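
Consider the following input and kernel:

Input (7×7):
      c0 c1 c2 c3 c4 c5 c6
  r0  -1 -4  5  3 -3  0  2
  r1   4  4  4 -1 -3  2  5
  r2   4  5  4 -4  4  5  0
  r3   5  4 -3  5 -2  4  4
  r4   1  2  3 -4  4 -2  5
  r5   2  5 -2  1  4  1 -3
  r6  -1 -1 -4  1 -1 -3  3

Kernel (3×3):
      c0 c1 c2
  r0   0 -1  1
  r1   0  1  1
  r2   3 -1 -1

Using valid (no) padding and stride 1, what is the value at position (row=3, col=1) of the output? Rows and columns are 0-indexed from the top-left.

23

The receptive field on the input at this output position is [4 -3 5 / 2 3 -4 / 5 -2 1]. Elementwise product with the kernel and sum: -3·-1 + 5·1 + 3·1 + -4·1 + 5·3 + -2·-1 + 1·-1.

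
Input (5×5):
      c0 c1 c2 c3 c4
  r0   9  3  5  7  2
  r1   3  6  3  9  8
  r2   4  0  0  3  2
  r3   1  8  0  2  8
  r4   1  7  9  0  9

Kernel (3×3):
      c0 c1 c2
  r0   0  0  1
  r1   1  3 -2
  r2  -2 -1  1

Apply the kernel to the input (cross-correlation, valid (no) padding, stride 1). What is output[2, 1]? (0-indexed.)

-16

The receptive field on the input at this output position is [0 0 3 / 8 0 2 / 7 9 0]. Elementwise product with the kernel and sum: 3·1 + 8·1 + 0·3 + 2·-2 + 7·-2 + 9·-1 + 0·1.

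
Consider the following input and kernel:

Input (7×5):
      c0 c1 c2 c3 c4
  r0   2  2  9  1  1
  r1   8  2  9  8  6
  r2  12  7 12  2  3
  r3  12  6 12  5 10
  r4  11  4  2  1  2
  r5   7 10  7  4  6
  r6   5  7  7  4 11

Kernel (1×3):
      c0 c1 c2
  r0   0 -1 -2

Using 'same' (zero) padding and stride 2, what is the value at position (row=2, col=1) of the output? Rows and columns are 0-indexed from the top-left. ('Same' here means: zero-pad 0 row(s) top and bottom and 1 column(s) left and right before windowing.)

-4

The receptive field on the zero-padded input at this output position is [4 2 1]. Elementwise product with the kernel and sum: 2·-1 + 1·-2.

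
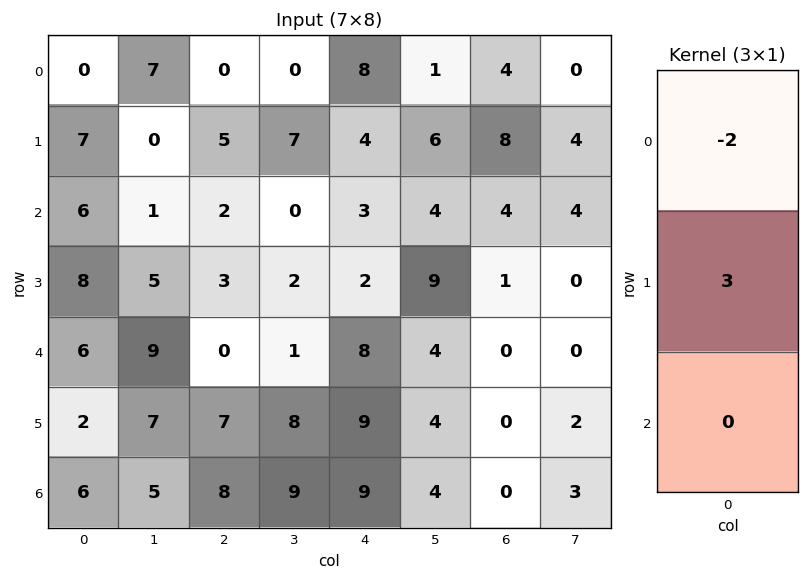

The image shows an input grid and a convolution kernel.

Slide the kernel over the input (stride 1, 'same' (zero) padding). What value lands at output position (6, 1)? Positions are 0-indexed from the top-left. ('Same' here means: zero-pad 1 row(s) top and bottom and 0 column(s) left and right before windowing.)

The receptive field on the zero-padded input at this output position is [7 / 5 / 0]. Elementwise product with the kernel and sum: 7·-2 + 5·3.

1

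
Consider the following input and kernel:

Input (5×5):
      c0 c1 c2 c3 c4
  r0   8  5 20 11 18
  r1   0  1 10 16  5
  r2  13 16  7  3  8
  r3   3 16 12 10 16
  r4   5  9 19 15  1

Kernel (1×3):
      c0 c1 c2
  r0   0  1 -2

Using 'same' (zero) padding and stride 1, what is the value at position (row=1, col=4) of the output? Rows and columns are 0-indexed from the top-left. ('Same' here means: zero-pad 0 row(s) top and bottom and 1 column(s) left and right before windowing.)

The receptive field on the zero-padded input at this output position is [16 5 0]. Elementwise product with the kernel and sum: 5·1 + 0·-2.

5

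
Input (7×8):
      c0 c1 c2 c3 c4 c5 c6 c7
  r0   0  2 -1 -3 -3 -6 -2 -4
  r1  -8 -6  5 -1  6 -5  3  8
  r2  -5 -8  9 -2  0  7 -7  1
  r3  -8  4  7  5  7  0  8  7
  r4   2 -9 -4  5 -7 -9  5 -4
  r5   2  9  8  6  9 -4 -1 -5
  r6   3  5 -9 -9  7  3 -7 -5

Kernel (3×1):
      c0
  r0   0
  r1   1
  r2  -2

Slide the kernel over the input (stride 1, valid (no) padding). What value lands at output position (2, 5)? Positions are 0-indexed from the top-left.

18

The receptive field on the input at this output position is [7 / 0 / -9]. Elementwise product with the kernel and sum: 0·1 + -9·-2.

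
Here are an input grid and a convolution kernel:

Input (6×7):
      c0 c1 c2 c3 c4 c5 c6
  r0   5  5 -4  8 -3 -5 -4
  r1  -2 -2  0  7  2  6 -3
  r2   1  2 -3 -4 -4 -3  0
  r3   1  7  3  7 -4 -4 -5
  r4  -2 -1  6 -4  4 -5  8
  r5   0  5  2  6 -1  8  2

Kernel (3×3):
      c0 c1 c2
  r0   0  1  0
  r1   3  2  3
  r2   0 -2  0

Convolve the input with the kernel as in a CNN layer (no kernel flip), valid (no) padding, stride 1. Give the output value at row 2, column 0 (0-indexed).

The receptive field on the input at this output position is [1 2 -3 / 1 7 3 / -2 -1 6]. Elementwise product with the kernel and sum: 2·1 + 1·3 + 7·2 + 3·3 + -1·-2.

30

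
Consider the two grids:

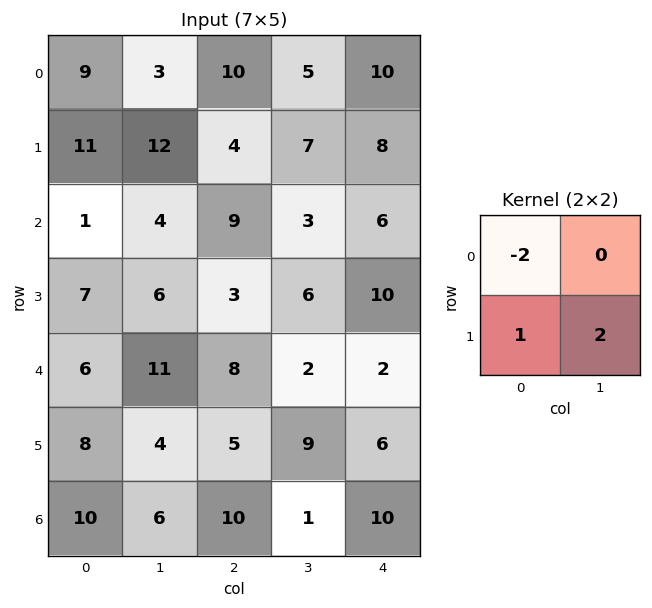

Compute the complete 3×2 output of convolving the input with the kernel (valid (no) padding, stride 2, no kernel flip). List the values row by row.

17 -2
17 -3
4 7

Output[0,0]: The receptive field on the input at this output position is [9 3 / 11 12]. Elementwise product with the kernel and sum: 9·-2 + 11·1 + 12·2.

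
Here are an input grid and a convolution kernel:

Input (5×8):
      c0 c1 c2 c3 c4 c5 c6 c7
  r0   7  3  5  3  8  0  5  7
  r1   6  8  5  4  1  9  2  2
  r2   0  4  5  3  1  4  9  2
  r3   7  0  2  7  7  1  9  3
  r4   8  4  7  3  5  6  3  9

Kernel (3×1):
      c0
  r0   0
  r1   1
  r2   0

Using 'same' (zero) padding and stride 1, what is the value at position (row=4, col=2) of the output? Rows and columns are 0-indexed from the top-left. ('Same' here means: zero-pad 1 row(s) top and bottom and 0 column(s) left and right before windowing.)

7

The receptive field on the zero-padded input at this output position is [2 / 7 / 0]. Elementwise product with the kernel and sum: 7·1.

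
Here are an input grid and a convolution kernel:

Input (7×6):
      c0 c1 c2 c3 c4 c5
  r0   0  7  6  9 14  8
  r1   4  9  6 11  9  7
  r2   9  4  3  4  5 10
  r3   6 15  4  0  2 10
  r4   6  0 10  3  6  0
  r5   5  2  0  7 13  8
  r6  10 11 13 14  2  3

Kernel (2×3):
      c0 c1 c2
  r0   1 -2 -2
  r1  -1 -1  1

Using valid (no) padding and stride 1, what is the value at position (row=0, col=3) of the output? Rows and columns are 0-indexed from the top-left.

The receptive field on the input at this output position is [9 14 8 / 11 9 7]. Elementwise product with the kernel and sum: 9·1 + 14·-2 + 8·-2 + 11·-1 + 9·-1 + 7·1.

-48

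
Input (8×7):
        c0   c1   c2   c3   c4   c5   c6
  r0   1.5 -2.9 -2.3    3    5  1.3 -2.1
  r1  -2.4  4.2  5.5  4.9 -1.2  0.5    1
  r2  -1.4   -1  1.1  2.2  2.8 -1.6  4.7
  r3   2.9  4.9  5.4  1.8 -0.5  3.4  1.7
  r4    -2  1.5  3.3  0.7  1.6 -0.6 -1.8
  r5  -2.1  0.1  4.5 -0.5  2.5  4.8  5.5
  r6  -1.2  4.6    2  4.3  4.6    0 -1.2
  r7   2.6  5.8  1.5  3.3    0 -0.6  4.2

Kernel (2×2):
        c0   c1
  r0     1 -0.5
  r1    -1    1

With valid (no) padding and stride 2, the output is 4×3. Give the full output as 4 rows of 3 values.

9.55 -4.4 6.05
1.1 -3.6 7.5
-0.55 -2.05 4.2
-0.3 1.65 4

Output[0,0]: The receptive field on the input at this output position is [1.5 -2.9 / -2.4 4.2]. Elementwise product with the kernel and sum: 1.5·1 + -2.9·-0.5 + -2.4·-1 + 4.2·1.
Output[0,1]: The receptive field on the input at this output position is [-2.3 3 / 5.5 4.9]. Elementwise product with the kernel and sum: -2.3·1 + 3·-0.5 + 5.5·-1 + 4.9·1.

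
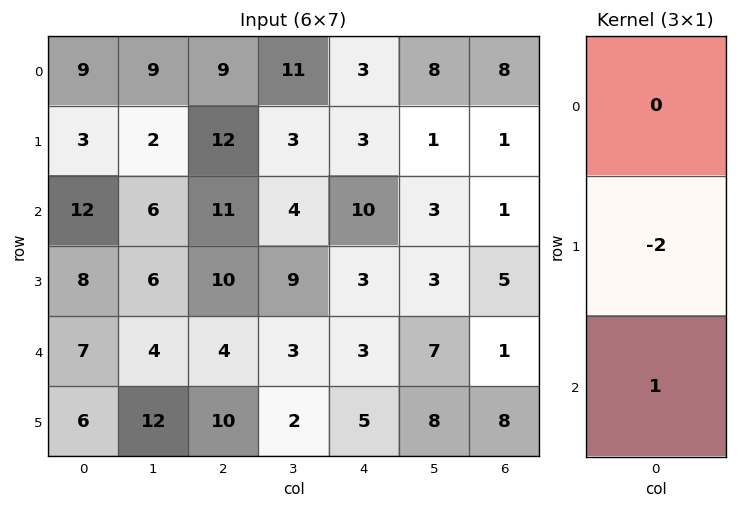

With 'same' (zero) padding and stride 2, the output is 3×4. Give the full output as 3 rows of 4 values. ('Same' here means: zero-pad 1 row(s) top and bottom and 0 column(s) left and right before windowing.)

-15 -6 -3 -15
-16 -12 -17 3
-8 2 -1 6

Output[0,0]: The receptive field on the zero-padded input at this output position is [0 / 9 / 3]. Elementwise product with the kernel and sum: 9·-2 + 3·1.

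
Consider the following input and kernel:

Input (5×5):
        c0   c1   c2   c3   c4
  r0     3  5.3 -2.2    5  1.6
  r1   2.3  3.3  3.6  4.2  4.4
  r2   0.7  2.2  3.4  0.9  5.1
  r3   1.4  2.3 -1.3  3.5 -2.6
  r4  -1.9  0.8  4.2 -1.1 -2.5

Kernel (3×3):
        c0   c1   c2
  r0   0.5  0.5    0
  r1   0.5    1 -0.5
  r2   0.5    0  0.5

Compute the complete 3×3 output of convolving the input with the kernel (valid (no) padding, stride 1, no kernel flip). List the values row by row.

8.85 6.25 9.45
3.7 10.4 2
6.25 0.75 7.15

Output[0,0]: The receptive field on the input at this output position is [3 5.3 -2.2 / 2.3 3.3 3.6 / 0.7 2.2 3.4]. Elementwise product with the kernel and sum: 3·0.5 + 5.3·0.5 + 2.3·0.5 + 3.3·1 + 3.6·-0.5 + 0.7·0.5 + 3.4·0.5.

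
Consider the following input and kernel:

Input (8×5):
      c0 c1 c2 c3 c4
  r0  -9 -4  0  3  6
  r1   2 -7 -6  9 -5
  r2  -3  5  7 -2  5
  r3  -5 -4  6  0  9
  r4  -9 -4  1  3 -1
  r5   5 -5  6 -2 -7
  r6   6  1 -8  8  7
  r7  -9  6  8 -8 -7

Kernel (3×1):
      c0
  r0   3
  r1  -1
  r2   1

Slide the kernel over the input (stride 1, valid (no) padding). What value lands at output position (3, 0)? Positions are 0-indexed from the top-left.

The receptive field on the input at this output position is [-5 / -9 / 5]. Elementwise product with the kernel and sum: -5·3 + -9·-1 + 5·1.

-1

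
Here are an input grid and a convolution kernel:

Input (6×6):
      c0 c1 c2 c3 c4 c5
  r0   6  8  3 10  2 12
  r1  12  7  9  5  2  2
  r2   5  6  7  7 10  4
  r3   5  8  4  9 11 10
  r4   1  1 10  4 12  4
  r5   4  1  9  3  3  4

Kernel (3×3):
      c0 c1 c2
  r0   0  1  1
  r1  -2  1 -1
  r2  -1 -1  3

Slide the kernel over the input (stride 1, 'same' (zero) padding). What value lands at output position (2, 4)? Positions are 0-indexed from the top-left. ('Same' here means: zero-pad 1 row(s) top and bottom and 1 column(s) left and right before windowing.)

The receptive field on the zero-padded input at this output position is [5 2 2 / 7 10 4 / 9 11 10]. Elementwise product with the kernel and sum: 2·1 + 2·1 + 7·-2 + 10·1 + 4·-1 + 9·-1 + 11·-1 + 10·3.

6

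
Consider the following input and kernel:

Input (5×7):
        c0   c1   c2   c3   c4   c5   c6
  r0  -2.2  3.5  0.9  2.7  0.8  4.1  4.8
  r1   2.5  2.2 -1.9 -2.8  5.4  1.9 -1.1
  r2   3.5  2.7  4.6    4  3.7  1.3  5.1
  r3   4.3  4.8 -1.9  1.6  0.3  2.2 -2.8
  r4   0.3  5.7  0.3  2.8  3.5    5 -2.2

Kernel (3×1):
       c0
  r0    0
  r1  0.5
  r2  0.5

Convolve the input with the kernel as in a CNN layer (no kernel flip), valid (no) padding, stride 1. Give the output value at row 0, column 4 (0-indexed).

4.55

The receptive field on the input at this output position is [0.8 / 5.4 / 3.7]. Elementwise product with the kernel and sum: 5.4·0.5 + 3.7·0.5.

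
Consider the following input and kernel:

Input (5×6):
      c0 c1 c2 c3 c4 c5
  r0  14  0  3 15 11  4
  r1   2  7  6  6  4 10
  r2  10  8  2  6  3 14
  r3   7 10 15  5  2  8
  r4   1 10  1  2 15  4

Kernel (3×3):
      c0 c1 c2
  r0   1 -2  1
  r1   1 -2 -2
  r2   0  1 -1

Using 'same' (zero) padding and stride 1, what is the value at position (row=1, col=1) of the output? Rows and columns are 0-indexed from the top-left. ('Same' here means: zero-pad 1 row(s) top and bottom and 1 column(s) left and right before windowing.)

-1

The receptive field on the zero-padded input at this output position is [14 0 3 / 2 7 6 / 10 8 2]. Elementwise product with the kernel and sum: 14·1 + 0·-2 + 3·1 + 2·1 + 7·-2 + 6·-2 + 8·1 + 2·-1.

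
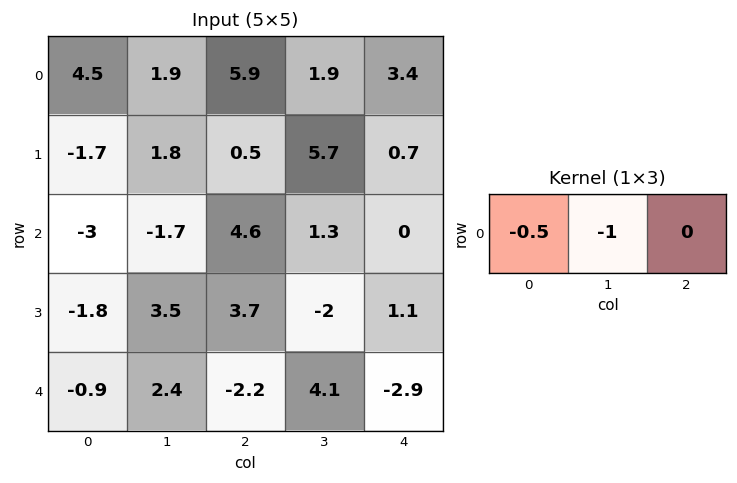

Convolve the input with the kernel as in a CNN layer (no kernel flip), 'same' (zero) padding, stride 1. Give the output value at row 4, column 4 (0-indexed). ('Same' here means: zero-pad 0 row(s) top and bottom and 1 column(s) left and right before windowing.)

0.85

The receptive field on the zero-padded input at this output position is [4.1 -2.9 0]. Elementwise product with the kernel and sum: 4.1·-0.5 + -2.9·-1.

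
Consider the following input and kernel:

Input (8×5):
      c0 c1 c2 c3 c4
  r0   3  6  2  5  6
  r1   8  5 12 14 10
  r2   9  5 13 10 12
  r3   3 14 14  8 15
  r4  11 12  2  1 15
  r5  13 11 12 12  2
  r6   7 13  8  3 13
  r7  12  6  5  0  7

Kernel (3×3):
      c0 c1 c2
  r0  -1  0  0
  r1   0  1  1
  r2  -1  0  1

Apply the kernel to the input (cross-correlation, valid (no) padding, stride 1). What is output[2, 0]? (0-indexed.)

10

The receptive field on the input at this output position is [9 5 13 / 3 14 14 / 11 12 2]. Elementwise product with the kernel and sum: 9·-1 + 14·1 + 14·1 + 11·-1 + 2·1.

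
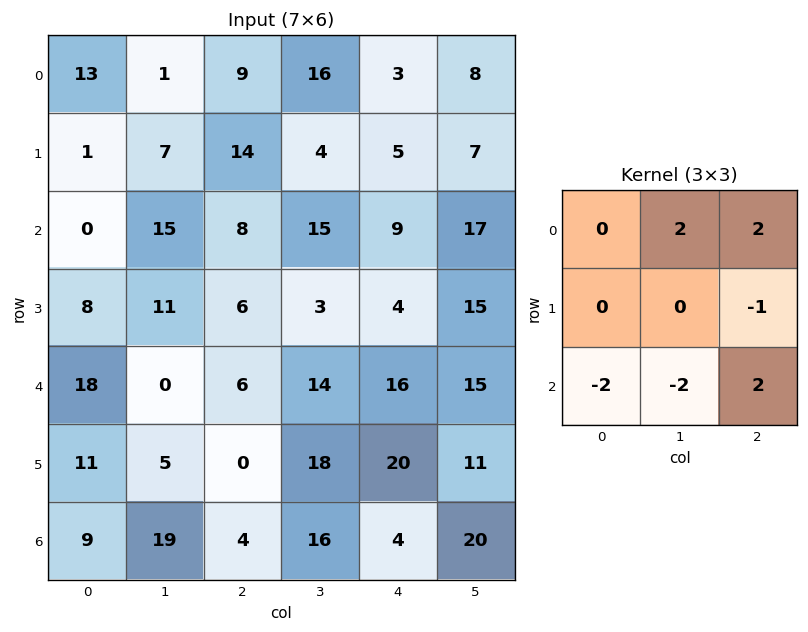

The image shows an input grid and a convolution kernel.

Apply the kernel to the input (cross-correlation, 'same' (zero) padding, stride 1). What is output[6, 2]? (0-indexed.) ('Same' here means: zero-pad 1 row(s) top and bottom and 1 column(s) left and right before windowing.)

The receptive field on the zero-padded input at this output position is [5 0 18 / 19 4 16 / 0 0 0]. Elementwise product with the kernel and sum: 0·2 + 18·2 + 16·-1 + 0·-2 + 0·-2 + 0·2.

20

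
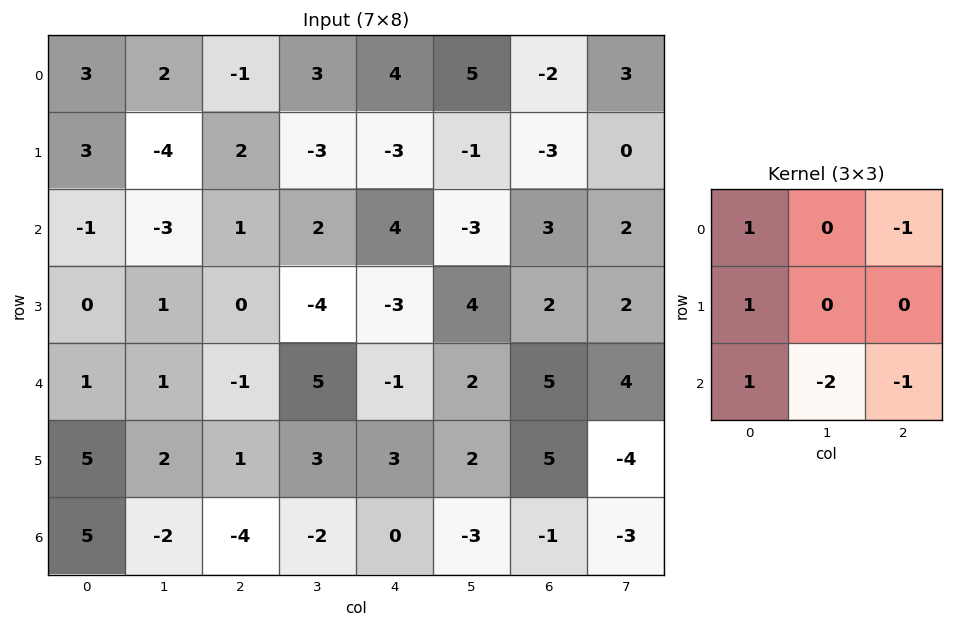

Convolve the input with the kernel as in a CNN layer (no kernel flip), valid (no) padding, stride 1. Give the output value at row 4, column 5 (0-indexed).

The receptive field on the input at this output position is [2 5 4 / 2 5 -4 / -3 -1 -3]. Elementwise product with the kernel and sum: 2·1 + 4·-1 + 2·1 + -3·1 + -1·-2 + -3·-1.

2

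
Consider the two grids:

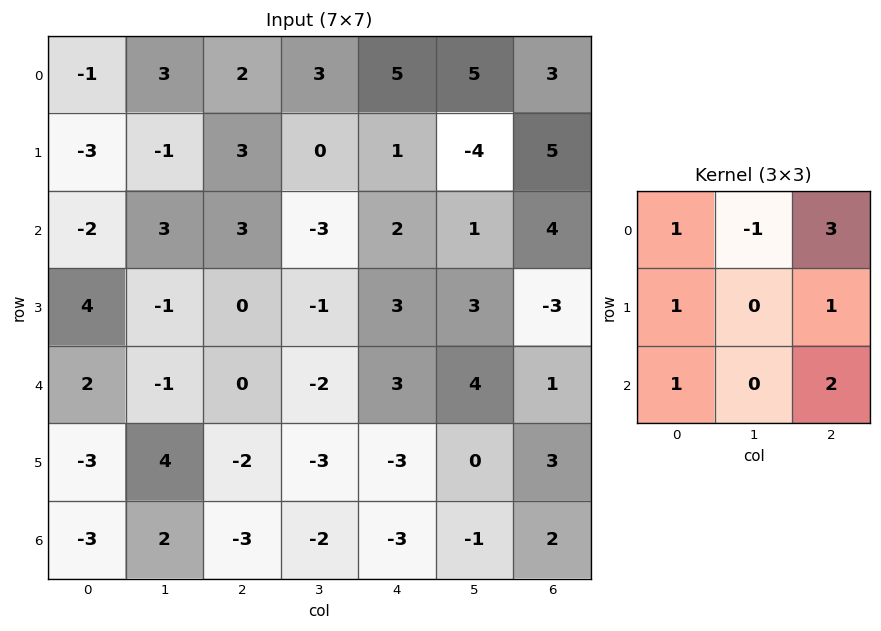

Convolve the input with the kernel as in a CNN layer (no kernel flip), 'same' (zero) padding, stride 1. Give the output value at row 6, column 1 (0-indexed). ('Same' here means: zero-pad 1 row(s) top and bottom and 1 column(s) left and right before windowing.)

The receptive field on the zero-padded input at this output position is [-3 4 -2 / -3 2 -3 / 0 0 0]. Elementwise product with the kernel and sum: -3·1 + 4·-1 + -2·3 + -3·1 + -3·1 + 0·1 + 0·2.

-19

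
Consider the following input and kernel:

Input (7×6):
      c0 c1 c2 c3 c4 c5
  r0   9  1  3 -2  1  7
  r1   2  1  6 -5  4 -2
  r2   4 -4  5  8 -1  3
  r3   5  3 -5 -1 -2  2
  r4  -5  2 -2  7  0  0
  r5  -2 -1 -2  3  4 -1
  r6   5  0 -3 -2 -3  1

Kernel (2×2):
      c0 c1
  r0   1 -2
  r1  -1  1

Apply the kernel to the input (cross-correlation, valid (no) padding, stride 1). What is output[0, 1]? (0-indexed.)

0

The receptive field on the input at this output position is [1 3 / 1 6]. Elementwise product with the kernel and sum: 1·1 + 3·-2 + 1·-1 + 6·1.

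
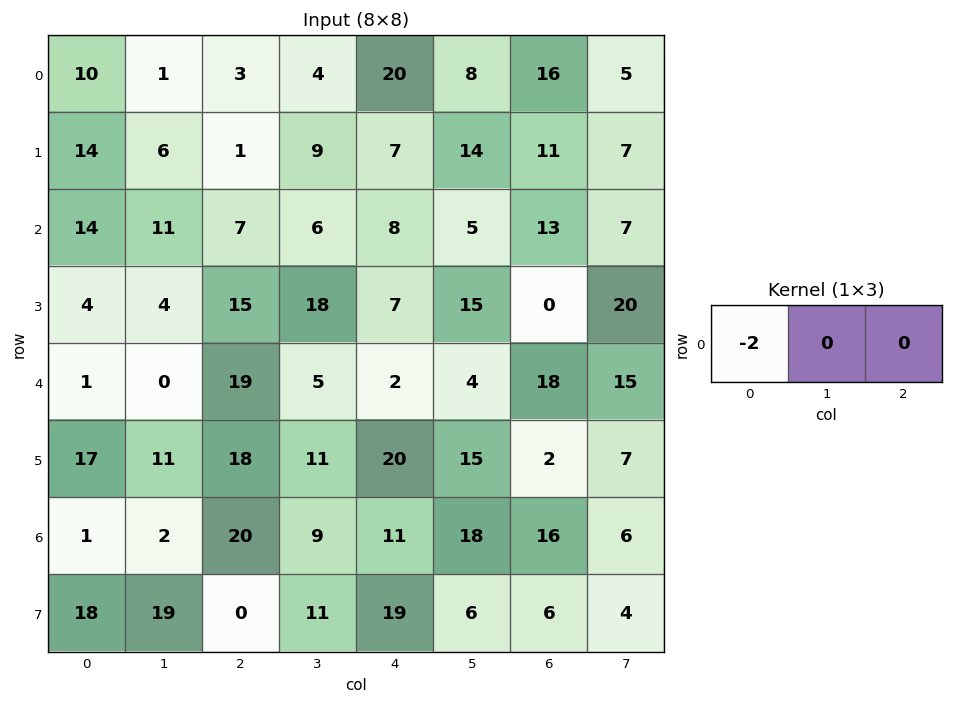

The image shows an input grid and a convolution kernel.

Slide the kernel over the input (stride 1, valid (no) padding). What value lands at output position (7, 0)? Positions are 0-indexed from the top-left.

-36

The receptive field on the input at this output position is [18 19 0]. Elementwise product with the kernel and sum: 18·-2.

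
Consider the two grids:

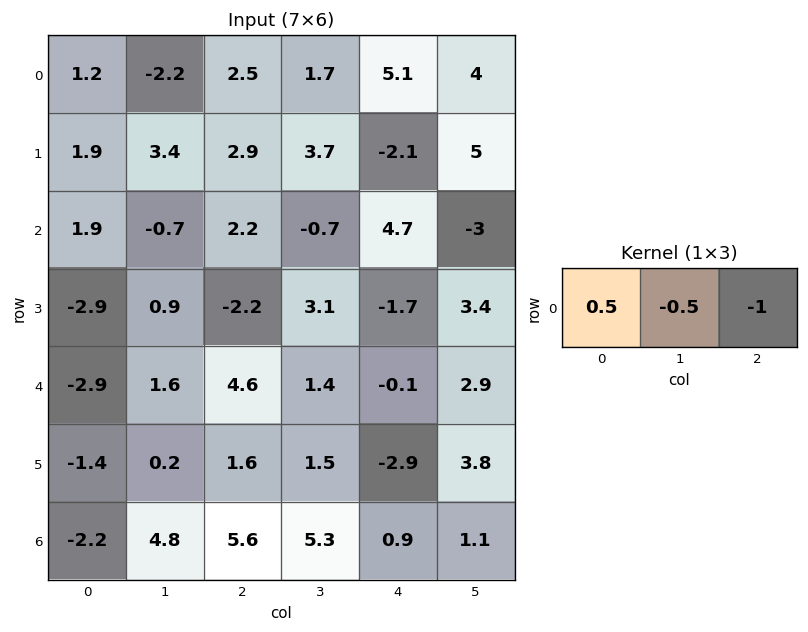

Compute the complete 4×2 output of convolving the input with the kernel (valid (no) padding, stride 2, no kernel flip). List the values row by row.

-0.8 -4.7
-0.9 -3.25
-6.85 1.7
-9.1 -0.75

Output[0,0]: The receptive field on the input at this output position is [1.2 -2.2 2.5]. Elementwise product with the kernel and sum: 1.2·0.5 + -2.2·-0.5 + 2.5·-1.
Output[0,1]: The receptive field on the input at this output position is [2.5 1.7 5.1]. Elementwise product with the kernel and sum: 2.5·0.5 + 1.7·-0.5 + 5.1·-1.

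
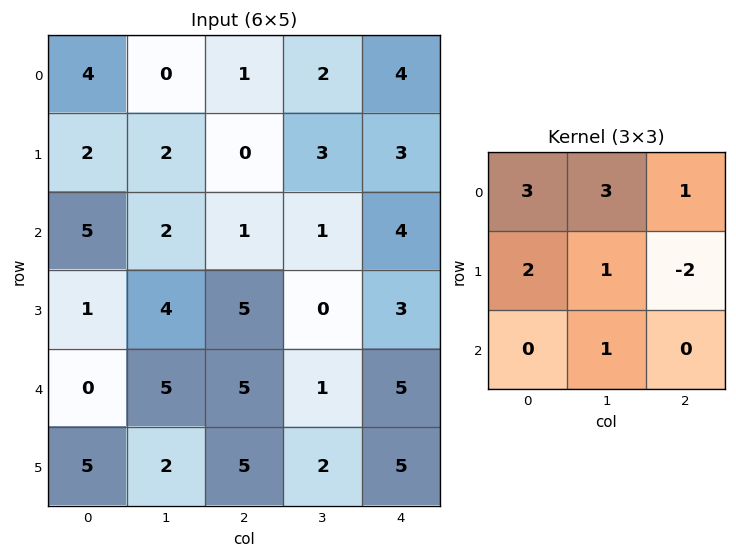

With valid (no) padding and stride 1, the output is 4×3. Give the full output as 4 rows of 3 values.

21 4 11
26 17 7
23 28 15
17 45 21

Output[0,0]: The receptive field on the input at this output position is [4 0 1 / 2 2 0 / 5 2 1]. Elementwise product with the kernel and sum: 4·3 + 0·3 + 1·1 + 2·2 + 2·1 + 0·-2 + 2·1.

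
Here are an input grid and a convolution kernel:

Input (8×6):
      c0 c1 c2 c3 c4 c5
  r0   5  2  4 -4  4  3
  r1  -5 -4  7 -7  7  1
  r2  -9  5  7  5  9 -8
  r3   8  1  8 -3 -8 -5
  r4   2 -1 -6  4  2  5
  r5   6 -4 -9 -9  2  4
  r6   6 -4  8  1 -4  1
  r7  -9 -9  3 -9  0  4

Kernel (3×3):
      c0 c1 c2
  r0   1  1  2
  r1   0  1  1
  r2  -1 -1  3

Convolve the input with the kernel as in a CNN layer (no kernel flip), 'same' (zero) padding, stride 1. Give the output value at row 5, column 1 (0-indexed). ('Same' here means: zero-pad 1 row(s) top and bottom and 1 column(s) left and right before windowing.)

-2

The receptive field on the zero-padded input at this output position is [2 -1 -6 / 6 -4 -9 / 6 -4 8]. Elementwise product with the kernel and sum: 2·1 + -1·1 + -6·2 + -4·1 + -9·1 + 6·-1 + -4·-1 + 8·3.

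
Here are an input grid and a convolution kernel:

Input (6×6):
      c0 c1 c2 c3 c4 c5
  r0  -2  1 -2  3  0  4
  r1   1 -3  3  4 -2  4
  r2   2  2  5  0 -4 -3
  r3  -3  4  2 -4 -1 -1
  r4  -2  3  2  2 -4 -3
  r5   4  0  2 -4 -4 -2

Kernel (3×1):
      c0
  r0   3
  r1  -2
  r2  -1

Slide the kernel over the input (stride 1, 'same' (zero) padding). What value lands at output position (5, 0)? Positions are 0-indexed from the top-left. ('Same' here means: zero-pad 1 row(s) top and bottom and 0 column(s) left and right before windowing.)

The receptive field on the zero-padded input at this output position is [-2 / 4 / 0]. Elementwise product with the kernel and sum: -2·3 + 4·-2 + 0·-1.

-14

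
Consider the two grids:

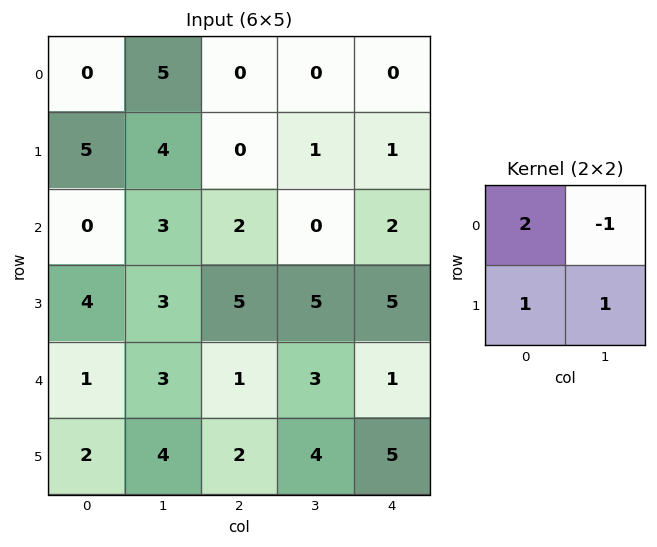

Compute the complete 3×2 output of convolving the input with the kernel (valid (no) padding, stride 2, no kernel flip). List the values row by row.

Output[0,0]: The receptive field on the input at this output position is [0 5 / 5 4]. Elementwise product with the kernel and sum: 0·2 + 5·-1 + 5·1 + 4·1.
Output[0,1]: The receptive field on the input at this output position is [0 0 / 0 1]. Elementwise product with the kernel and sum: 0·2 + 0·-1 + 0·1 + 1·1.

4 1
4 14
5 5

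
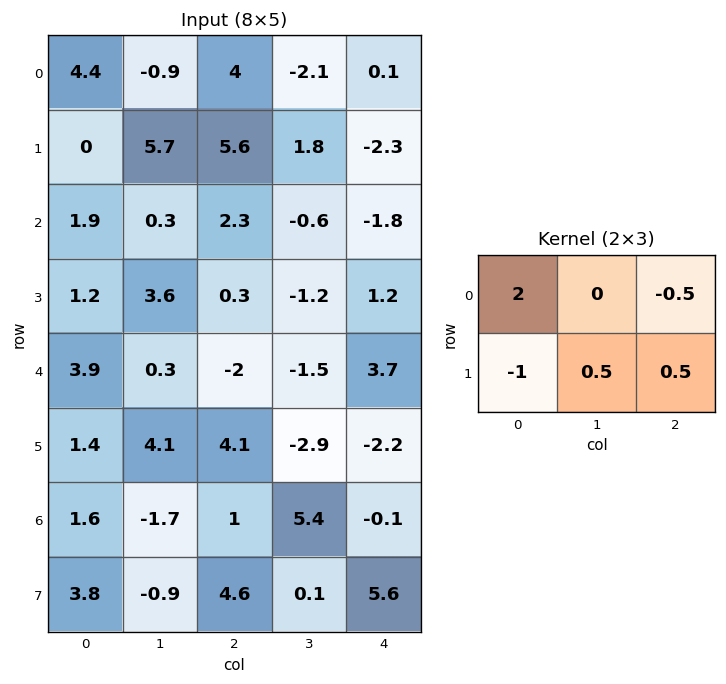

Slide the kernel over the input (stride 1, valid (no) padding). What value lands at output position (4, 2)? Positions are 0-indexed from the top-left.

-12.5

The receptive field on the input at this output position is [-2 -1.5 3.7 / 4.1 -2.9 -2.2]. Elementwise product with the kernel and sum: -2·2 + 3.7·-0.5 + 4.1·-1 + -2.9·0.5 + -2.2·0.5.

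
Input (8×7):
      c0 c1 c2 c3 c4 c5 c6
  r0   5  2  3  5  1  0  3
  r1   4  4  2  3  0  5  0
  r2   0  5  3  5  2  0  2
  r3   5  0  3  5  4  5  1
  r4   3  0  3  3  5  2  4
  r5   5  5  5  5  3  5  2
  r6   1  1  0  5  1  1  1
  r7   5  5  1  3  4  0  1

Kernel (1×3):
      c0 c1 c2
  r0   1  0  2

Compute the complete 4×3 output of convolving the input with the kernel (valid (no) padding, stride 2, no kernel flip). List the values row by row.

11 5 7
6 7 6
9 13 13
1 2 3

Output[0,0]: The receptive field on the input at this output position is [5 2 3]. Elementwise product with the kernel and sum: 5·1 + 3·2.
Output[0,1]: The receptive field on the input at this output position is [3 5 1]. Elementwise product with the kernel and sum: 3·1 + 1·2.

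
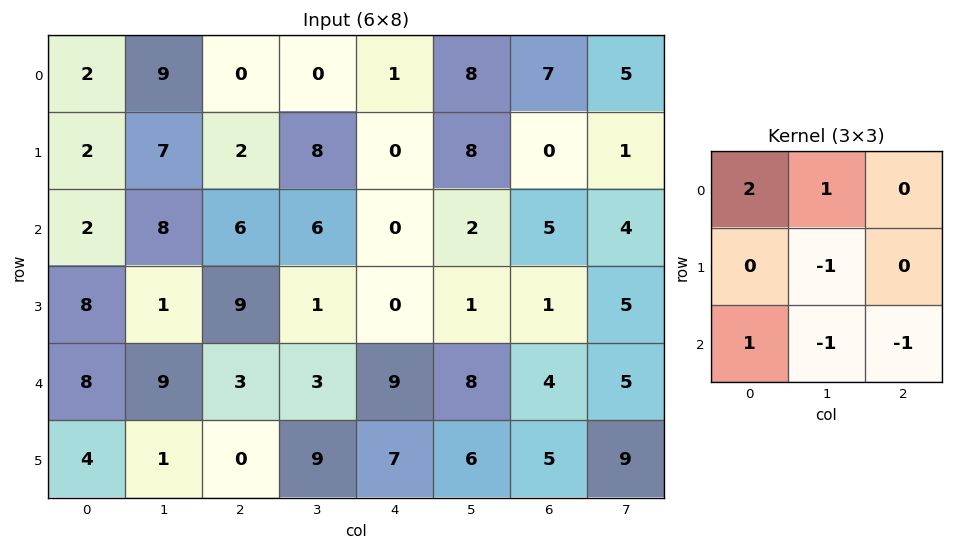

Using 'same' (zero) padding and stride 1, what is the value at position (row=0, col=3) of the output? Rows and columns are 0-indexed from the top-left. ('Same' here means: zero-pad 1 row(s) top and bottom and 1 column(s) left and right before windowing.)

The receptive field on the zero-padded input at this output position is [0 0 0 / 0 0 1 / 2 8 0]. Elementwise product with the kernel and sum: 0·2 + 0·1 + 0·-1 + 2·1 + 8·-1 + 0·-1.

-6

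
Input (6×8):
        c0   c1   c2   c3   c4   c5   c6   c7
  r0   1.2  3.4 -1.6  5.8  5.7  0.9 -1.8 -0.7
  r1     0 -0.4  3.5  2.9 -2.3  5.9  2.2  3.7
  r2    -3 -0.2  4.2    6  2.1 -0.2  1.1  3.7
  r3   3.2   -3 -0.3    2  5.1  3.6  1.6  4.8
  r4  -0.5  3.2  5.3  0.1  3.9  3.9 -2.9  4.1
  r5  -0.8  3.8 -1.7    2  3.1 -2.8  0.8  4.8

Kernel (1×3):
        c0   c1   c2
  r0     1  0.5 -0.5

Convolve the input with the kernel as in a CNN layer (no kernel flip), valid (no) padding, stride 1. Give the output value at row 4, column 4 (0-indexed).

The receptive field on the input at this output position is [3.9 3.9 -2.9]. Elementwise product with the kernel and sum: 3.9·1 + 3.9·0.5 + -2.9·-0.5.

7.3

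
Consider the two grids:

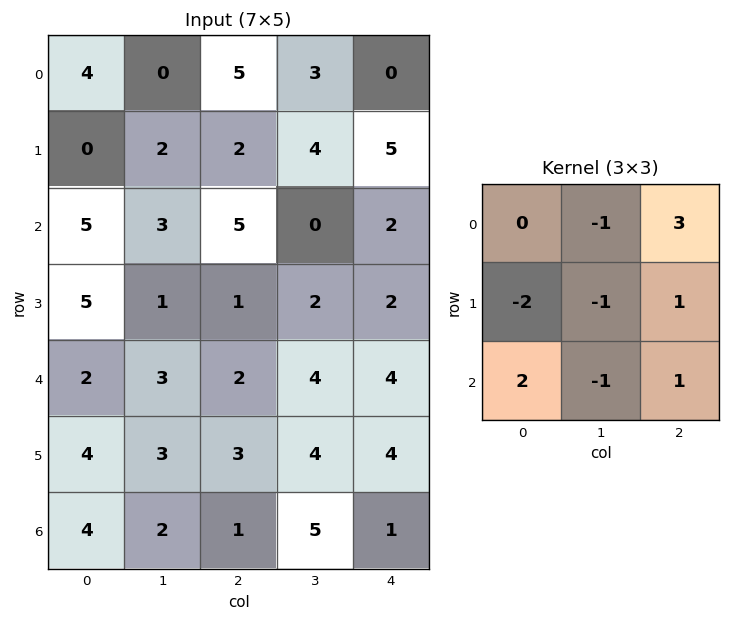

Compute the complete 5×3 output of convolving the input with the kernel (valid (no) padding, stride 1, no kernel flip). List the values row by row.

Output[0,0]: The receptive field on the input at this output position is [4 0 5 / 0 2 2 / 5 3 5]. Elementwise product with the kernel and sum: 0·-1 + 5·3 + 0·-2 + 2·-1 + 2·1 + 5·2 + 3·-1 + 5·1.
Output[0,1]: The receptive field on the input at this output position is [0 5 3 / 2 2 4 / 3 5 0]. Elementwise product with the kernel and sum: 5·-1 + 3·3 + 2·-2 + 2·-1 + 4·1 + 3·2 + 5·-1 + 0·1.

27 3 6
6 2 5
5 2 8
5 8 6
2 13 0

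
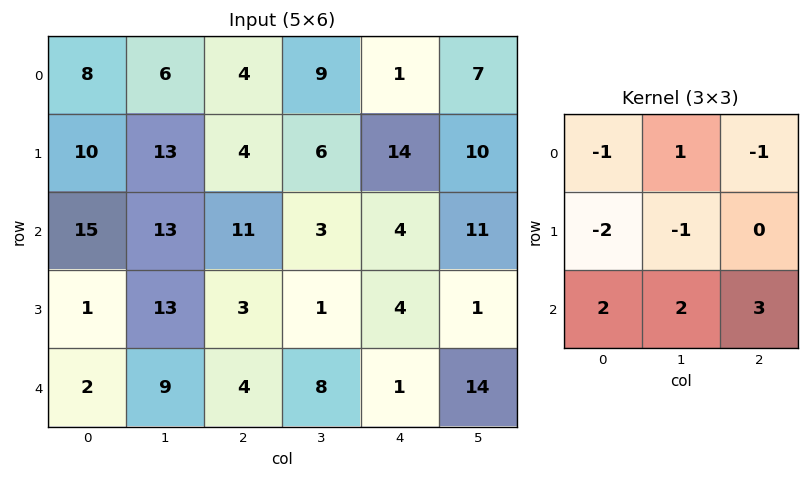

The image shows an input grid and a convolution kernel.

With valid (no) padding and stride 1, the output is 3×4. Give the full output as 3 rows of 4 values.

50 16 30 6
-7 -17 -17 1
6 16 8 44

Output[0,0]: The receptive field on the input at this output position is [8 6 4 / 10 13 4 / 15 13 11]. Elementwise product with the kernel and sum: 8·-1 + 6·1 + 4·-1 + 10·-2 + 13·-1 + 15·2 + 13·2 + 11·3.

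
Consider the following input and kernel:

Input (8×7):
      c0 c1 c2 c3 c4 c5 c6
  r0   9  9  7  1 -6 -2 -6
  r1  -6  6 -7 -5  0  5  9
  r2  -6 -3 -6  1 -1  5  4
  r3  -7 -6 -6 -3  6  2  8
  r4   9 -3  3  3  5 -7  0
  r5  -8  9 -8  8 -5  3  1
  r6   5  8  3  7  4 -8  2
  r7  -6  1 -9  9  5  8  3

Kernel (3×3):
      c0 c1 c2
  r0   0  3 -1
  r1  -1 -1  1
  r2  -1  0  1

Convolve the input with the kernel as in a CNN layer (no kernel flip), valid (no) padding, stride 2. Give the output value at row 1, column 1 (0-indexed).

21

The receptive field on the input at this output position is [-6 1 -1 / -6 -3 6 / 3 3 5]. Elementwise product with the kernel and sum: 1·3 + -1·-1 + -6·-1 + -3·-1 + 6·1 + 3·-1 + 5·1.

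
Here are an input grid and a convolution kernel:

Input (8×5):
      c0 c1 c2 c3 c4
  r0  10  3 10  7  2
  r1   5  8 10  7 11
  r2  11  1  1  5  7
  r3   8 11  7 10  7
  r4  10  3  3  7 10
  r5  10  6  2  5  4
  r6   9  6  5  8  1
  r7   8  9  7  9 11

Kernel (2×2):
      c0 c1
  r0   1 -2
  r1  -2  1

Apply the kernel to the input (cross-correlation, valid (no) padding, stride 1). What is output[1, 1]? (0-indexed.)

The receptive field on the input at this output position is [8 10 / 1 1]. Elementwise product with the kernel and sum: 8·1 + 10·-2 + 1·-2 + 1·1.

-13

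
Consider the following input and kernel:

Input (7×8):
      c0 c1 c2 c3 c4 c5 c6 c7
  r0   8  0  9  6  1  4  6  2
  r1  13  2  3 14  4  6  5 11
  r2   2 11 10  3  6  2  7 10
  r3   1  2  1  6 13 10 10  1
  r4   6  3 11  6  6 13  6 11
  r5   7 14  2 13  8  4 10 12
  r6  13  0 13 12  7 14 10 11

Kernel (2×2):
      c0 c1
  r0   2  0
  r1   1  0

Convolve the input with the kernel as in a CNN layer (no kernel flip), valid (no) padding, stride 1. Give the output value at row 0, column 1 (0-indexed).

2

The receptive field on the input at this output position is [0 9 / 2 3]. Elementwise product with the kernel and sum: 0·2 + 2·1.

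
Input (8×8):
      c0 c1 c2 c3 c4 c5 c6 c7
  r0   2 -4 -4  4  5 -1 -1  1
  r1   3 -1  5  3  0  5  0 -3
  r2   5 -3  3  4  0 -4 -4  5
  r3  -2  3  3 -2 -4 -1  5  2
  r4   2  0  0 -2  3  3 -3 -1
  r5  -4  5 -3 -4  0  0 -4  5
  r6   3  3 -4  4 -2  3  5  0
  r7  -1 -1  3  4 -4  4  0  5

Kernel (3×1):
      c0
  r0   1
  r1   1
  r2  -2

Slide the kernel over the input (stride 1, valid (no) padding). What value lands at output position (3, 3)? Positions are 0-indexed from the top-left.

4

The receptive field on the input at this output position is [-2 / -2 / -4]. Elementwise product with the kernel and sum: -2·1 + -2·1 + -4·-2.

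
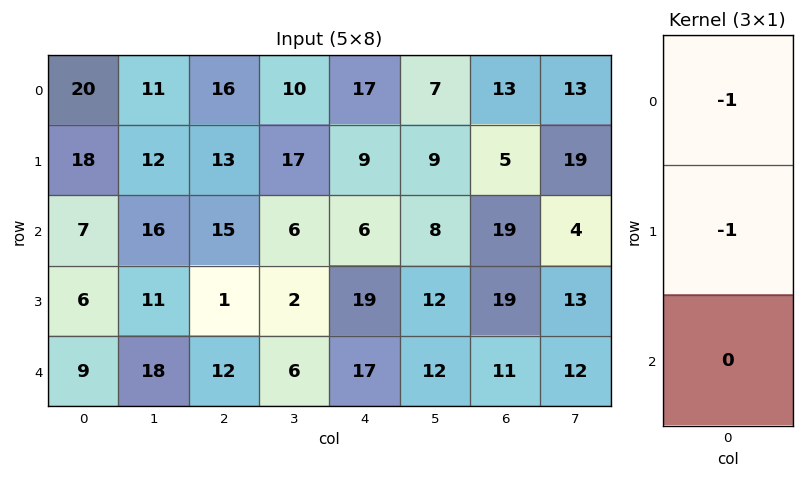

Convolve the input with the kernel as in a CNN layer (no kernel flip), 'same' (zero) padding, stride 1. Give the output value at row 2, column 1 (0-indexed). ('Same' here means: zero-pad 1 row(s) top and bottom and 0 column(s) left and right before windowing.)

The receptive field on the zero-padded input at this output position is [12 / 16 / 11]. Elementwise product with the kernel and sum: 12·-1 + 16·-1.

-28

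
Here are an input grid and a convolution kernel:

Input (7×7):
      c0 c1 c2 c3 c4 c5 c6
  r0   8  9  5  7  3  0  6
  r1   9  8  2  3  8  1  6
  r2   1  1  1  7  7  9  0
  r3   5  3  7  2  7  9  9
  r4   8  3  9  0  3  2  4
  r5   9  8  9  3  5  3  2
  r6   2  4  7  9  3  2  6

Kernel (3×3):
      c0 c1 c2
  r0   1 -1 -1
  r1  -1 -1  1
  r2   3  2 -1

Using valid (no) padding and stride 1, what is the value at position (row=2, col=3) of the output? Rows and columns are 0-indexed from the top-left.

The receptive field on the input at this output position is [7 7 9 / 2 7 9 / 0 3 2]. Elementwise product with the kernel and sum: 7·1 + 7·-1 + 9·-1 + 2·-1 + 7·-1 + 9·1 + 0·3 + 3·2 + 2·-1.

-5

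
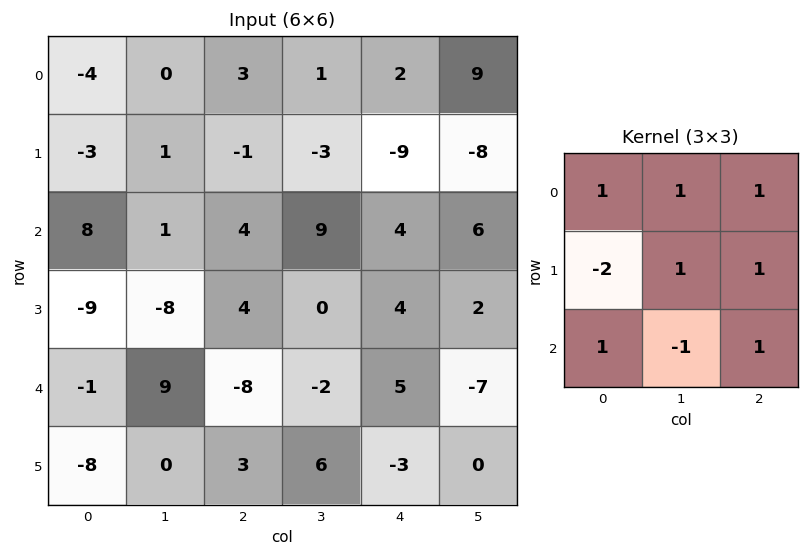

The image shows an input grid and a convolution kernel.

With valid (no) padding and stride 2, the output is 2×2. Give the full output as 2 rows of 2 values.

16 -5
9 12

Output[0,0]: The receptive field on the input at this output position is [-4 0 3 / -3 1 -1 / 8 1 4]. Elementwise product with the kernel and sum: -4·1 + 0·1 + 3·1 + -3·-2 + 1·1 + -1·1 + 8·1 + 1·-1 + 4·1.
Output[0,1]: The receptive field on the input at this output position is [3 1 2 / -1 -3 -9 / 4 9 4]. Elementwise product with the kernel and sum: 3·1 + 1·1 + 2·1 + -1·-2 + -3·1 + -9·1 + 4·1 + 9·-1 + 4·1.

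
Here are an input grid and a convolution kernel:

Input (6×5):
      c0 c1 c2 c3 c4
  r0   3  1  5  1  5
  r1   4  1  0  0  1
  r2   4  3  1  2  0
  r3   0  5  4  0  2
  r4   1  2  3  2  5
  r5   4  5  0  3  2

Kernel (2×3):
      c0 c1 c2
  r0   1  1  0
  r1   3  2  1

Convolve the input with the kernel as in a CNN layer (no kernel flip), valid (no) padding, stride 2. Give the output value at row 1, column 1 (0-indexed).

17

The receptive field on the input at this output position is [1 2 0 / 4 0 2]. Elementwise product with the kernel and sum: 1·1 + 2·1 + 4·3 + 0·2 + 2·1.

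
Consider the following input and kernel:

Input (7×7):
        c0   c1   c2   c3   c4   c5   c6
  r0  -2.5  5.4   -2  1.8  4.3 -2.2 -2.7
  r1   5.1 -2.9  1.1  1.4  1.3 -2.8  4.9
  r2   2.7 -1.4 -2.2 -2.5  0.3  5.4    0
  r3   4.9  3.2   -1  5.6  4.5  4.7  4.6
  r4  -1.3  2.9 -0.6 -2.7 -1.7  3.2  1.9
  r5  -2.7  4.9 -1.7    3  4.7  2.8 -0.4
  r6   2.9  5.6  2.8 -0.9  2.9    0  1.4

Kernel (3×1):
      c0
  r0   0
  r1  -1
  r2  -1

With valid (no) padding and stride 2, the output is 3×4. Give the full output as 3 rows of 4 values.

Output[0,0]: The receptive field on the input at this output position is [-2.5 / 5.1 / 2.7]. Elementwise product with the kernel and sum: 5.1·-1 + 2.7·-1.

-7.8 1.1 -1.6 -4.9
-3.6 1.6 -2.8 -6.5
-0.2 -1.1 -7.6 -1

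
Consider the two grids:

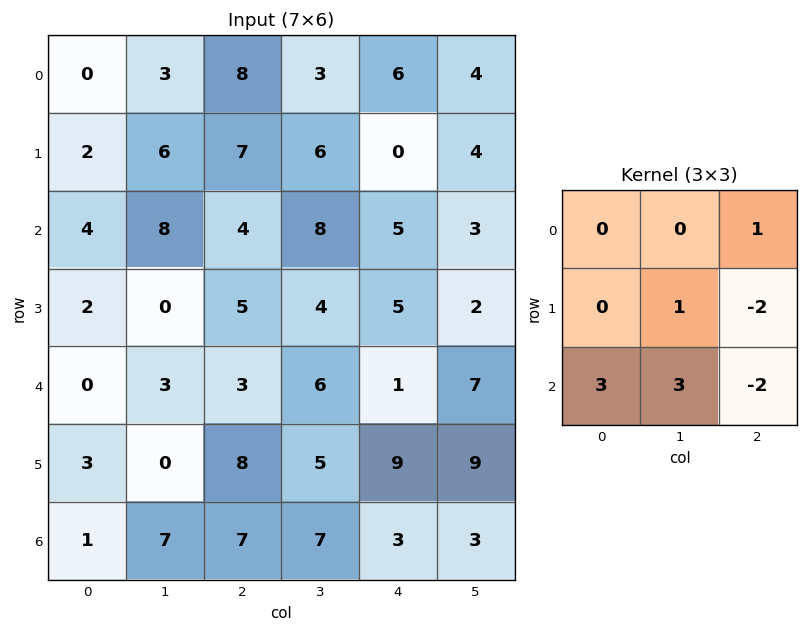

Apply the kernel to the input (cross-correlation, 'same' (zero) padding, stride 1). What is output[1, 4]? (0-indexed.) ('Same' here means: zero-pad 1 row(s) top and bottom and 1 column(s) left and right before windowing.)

The receptive field on the zero-padded input at this output position is [3 6 4 / 6 0 4 / 8 5 3]. Elementwise product with the kernel and sum: 4·1 + 0·1 + 4·-2 + 8·3 + 5·3 + 3·-2.

29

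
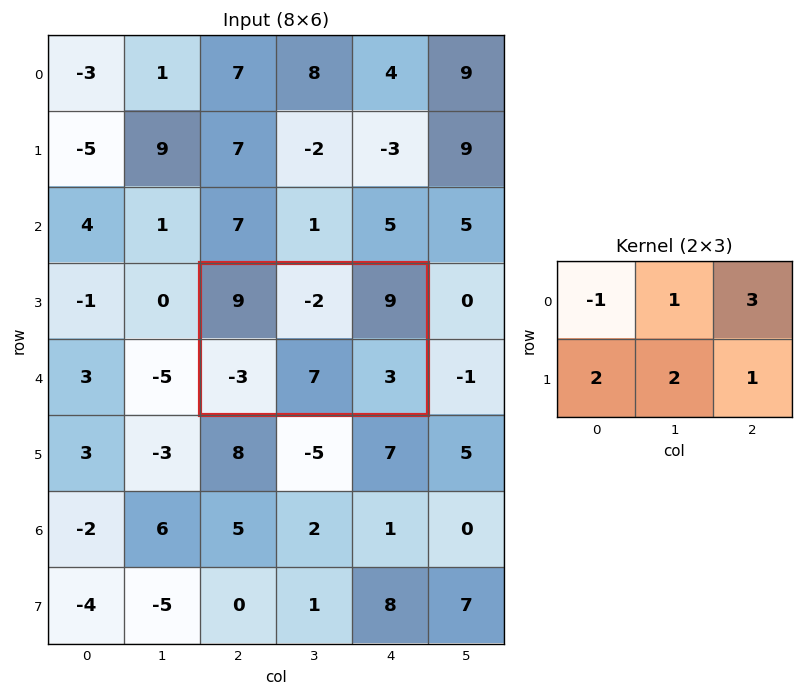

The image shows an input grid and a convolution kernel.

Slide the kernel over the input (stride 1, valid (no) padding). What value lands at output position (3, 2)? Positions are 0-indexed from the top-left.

27

The receptive field on the input at this output position is [9 -2 9 / -3 7 3]. Elementwise product with the kernel and sum: 9·-1 + -2·1 + 9·3 + -3·2 + 7·2 + 3·1.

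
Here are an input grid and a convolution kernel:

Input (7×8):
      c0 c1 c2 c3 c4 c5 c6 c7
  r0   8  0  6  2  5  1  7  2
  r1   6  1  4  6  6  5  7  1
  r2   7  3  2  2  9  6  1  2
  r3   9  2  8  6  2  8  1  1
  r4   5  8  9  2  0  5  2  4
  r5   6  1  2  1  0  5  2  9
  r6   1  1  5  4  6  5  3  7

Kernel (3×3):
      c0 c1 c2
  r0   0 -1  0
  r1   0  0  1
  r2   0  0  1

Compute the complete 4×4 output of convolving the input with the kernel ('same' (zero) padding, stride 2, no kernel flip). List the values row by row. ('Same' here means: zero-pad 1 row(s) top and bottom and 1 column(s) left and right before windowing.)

1 8 6 3
-1 4 8 -4
0 -5 8 12
-5 2 5 5

Output[0,0]: The receptive field on the zero-padded input at this output position is [0 0 0 / 0 8 0 / 0 6 1]. Elementwise product with the kernel and sum: 0·-1 + 0·1 + 1·1.
Output[0,1]: The receptive field on the zero-padded input at this output position is [0 0 0 / 0 6 2 / 1 4 6]. Elementwise product with the kernel and sum: 0·-1 + 2·1 + 6·1.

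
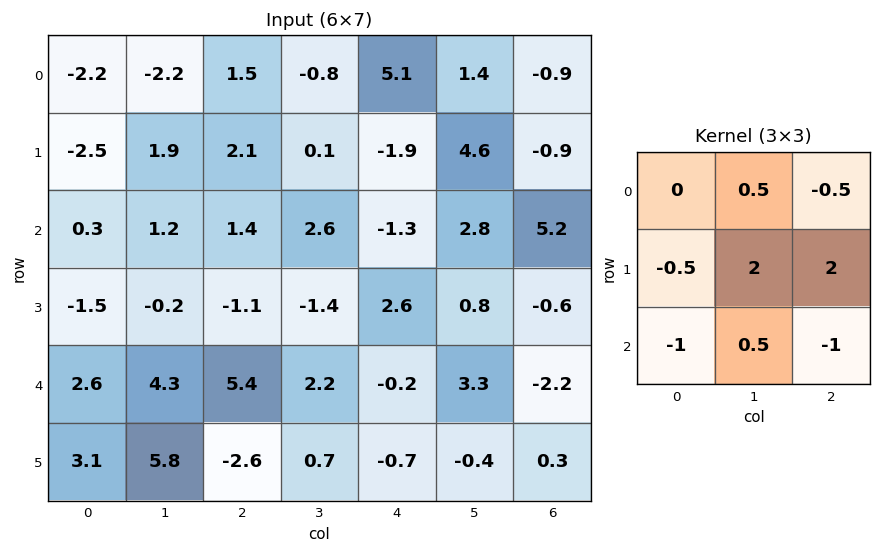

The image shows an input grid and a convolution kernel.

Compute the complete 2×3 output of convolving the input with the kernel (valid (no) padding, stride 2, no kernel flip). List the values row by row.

Output[0,0]: The receptive field on the input at this output position is [-2.2 -2.2 1.5 / -2.5 1.9 2.1 / 0.3 1.2 1.4]. Elementwise product with the kernel and sum: -2.2·0.5 + 1.5·-0.5 + -2.5·-0.5 + 1.9·2 + 2.1·2 + 0.3·-1 + 1.2·0.5 + 1.4·-1.
Output[0,1]: The receptive field on the input at this output position is [1.5 -0.8 5.1 / 2.1 0.1 -1.9 / 1.4 2.6 -1.3]. Elementwise product with the kernel and sum: -0.8·0.5 + 5.1·-0.5 + 2.1·-0.5 + 0.1·2 + -1.9·2 + 1.4·-1 + 2.6·0.5 + -1.3·-1.

6.3 -6.4 7
-7.8 0.8 1.95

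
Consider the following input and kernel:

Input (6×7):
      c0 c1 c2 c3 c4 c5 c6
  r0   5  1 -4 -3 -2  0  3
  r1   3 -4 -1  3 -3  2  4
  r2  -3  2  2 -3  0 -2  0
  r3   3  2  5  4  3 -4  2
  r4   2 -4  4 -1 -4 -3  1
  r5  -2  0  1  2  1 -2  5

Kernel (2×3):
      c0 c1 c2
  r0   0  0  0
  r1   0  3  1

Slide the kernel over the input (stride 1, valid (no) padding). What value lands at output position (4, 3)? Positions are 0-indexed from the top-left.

The receptive field on the input at this output position is [-1 -4 -3 / 2 1 -2]. Elementwise product with the kernel and sum: 1·3 + -2·1.

1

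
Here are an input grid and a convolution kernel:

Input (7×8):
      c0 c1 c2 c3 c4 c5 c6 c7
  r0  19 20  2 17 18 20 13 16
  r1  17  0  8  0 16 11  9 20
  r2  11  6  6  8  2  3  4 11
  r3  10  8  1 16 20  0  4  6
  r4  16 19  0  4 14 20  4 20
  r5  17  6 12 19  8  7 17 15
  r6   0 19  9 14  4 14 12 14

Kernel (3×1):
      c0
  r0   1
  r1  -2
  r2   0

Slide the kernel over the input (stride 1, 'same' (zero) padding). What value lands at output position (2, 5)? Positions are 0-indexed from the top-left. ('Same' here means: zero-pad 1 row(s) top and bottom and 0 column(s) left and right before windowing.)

The receptive field on the zero-padded input at this output position is [11 / 3 / 0]. Elementwise product with the kernel and sum: 11·1 + 3·-2.

5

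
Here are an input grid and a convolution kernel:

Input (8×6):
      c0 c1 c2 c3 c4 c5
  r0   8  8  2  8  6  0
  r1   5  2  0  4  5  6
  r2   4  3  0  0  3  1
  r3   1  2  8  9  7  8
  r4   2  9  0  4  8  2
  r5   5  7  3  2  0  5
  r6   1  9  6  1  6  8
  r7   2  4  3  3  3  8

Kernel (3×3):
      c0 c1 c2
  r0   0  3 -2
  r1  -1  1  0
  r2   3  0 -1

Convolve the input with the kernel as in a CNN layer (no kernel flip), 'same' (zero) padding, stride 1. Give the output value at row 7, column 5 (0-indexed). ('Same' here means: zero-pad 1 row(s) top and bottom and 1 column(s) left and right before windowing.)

29

The receptive field on the zero-padded input at this output position is [6 8 0 / 3 8 0 / 0 0 0]. Elementwise product with the kernel and sum: 8·3 + 0·-2 + 3·-1 + 8·1 + 0·3 + 0·-1.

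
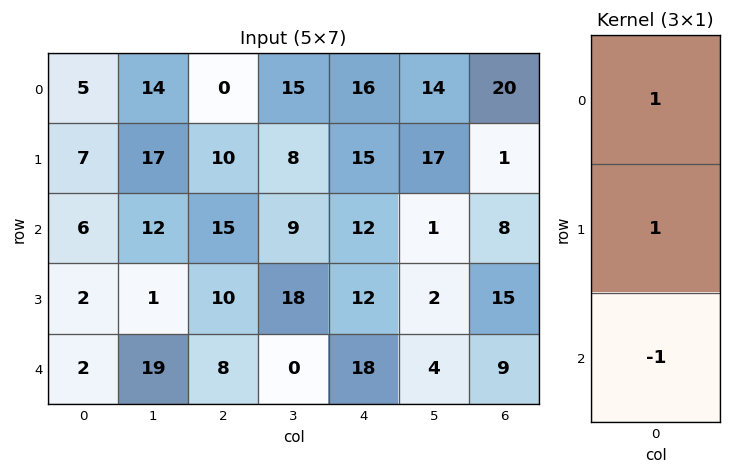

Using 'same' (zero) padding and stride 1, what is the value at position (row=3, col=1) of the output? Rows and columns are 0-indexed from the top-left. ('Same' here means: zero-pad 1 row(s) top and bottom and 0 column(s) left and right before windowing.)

-6

The receptive field on the zero-padded input at this output position is [12 / 1 / 19]. Elementwise product with the kernel and sum: 12·1 + 1·1 + 19·-1.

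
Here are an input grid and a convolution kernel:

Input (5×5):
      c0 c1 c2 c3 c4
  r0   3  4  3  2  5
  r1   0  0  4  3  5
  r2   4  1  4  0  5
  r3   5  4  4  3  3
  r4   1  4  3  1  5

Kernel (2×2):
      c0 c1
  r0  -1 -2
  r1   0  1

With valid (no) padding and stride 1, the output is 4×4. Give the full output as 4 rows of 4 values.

-11 -6 -4 -7
1 -4 -10 -8
-2 -5 -1 -7
-9 -9 -9 -4

Output[0,0]: The receptive field on the input at this output position is [3 4 / 0 0]. Elementwise product with the kernel and sum: 3·-1 + 4·-2 + 0·1.
Output[0,1]: The receptive field on the input at this output position is [4 3 / 0 4]. Elementwise product with the kernel and sum: 4·-1 + 3·-2 + 4·1.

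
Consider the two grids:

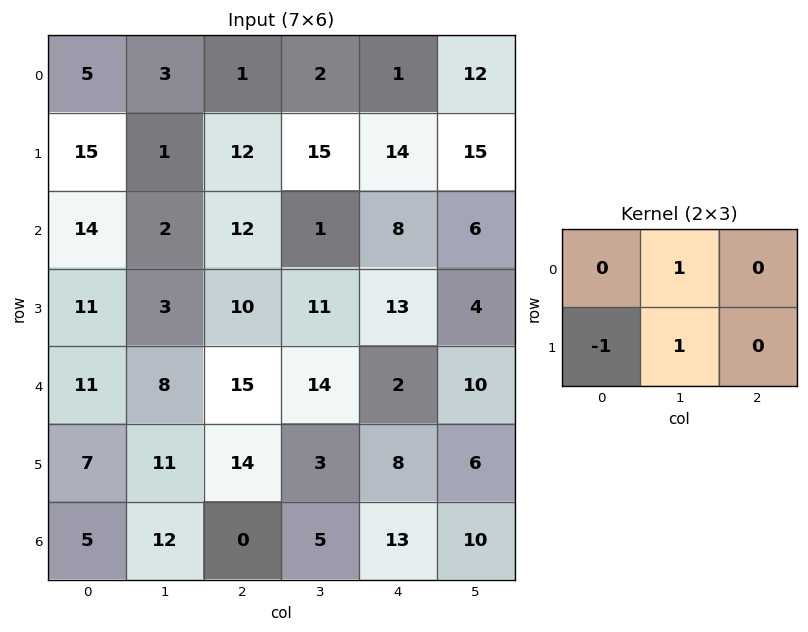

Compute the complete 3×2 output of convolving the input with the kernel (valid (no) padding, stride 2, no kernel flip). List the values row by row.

-11 5
-6 2
12 3

Output[0,0]: The receptive field on the input at this output position is [5 3 1 / 15 1 12]. Elementwise product with the kernel and sum: 3·1 + 15·-1 + 1·1.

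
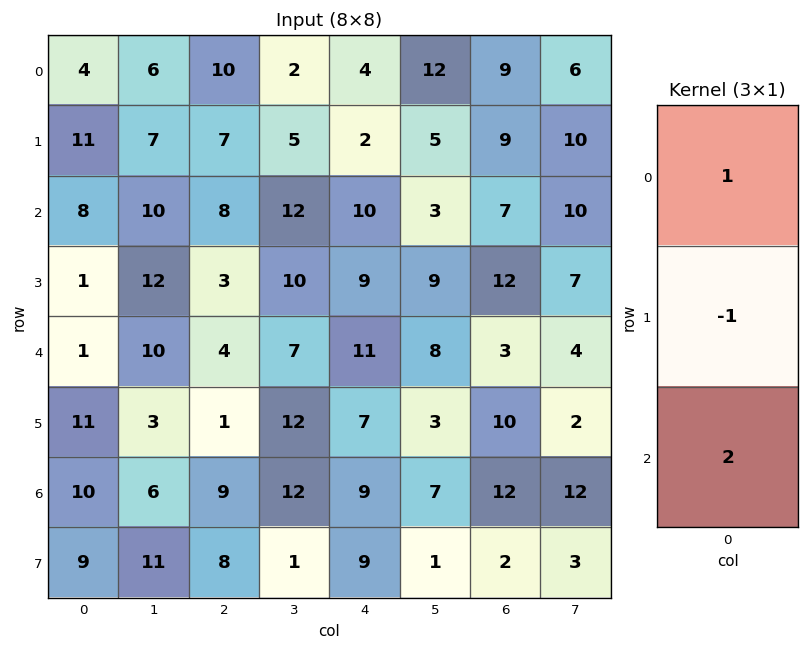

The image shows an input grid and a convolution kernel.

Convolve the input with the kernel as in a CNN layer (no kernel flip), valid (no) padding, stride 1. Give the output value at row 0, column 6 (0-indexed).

The receptive field on the input at this output position is [9 / 9 / 7]. Elementwise product with the kernel and sum: 9·1 + 9·-1 + 7·2.

14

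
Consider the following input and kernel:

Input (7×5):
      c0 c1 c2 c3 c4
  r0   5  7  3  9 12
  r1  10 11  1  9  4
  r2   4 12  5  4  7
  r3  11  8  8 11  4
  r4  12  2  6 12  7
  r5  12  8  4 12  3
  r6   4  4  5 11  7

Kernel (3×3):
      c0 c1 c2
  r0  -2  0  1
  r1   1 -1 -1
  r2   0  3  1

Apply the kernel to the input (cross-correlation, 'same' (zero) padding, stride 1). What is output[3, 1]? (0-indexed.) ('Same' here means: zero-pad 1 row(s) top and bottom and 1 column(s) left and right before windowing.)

The receptive field on the zero-padded input at this output position is [4 12 5 / 11 8 8 / 12 2 6]. Elementwise product with the kernel and sum: 4·-2 + 5·1 + 11·1 + 8·-1 + 8·-1 + 2·3 + 6·1.

4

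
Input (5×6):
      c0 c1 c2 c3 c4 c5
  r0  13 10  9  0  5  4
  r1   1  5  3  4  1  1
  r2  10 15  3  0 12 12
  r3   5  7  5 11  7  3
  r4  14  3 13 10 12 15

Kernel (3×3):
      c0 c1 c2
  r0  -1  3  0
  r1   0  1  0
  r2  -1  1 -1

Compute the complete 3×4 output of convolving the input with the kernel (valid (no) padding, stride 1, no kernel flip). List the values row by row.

24 8 -20 16
26 -6 8 4
18 -1 -7 30

Output[0,0]: The receptive field on the input at this output position is [13 10 9 / 1 5 3 / 10 15 3]. Elementwise product with the kernel and sum: 13·-1 + 10·3 + 5·1 + 10·-1 + 15·1 + 3·-1.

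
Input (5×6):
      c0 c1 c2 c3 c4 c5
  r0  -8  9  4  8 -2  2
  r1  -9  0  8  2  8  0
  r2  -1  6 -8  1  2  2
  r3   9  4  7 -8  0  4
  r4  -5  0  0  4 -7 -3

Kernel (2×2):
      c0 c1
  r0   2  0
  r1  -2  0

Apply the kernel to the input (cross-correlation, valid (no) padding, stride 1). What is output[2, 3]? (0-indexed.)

The receptive field on the input at this output position is [1 2 / -8 0]. Elementwise product with the kernel and sum: 1·2 + -8·-2.

18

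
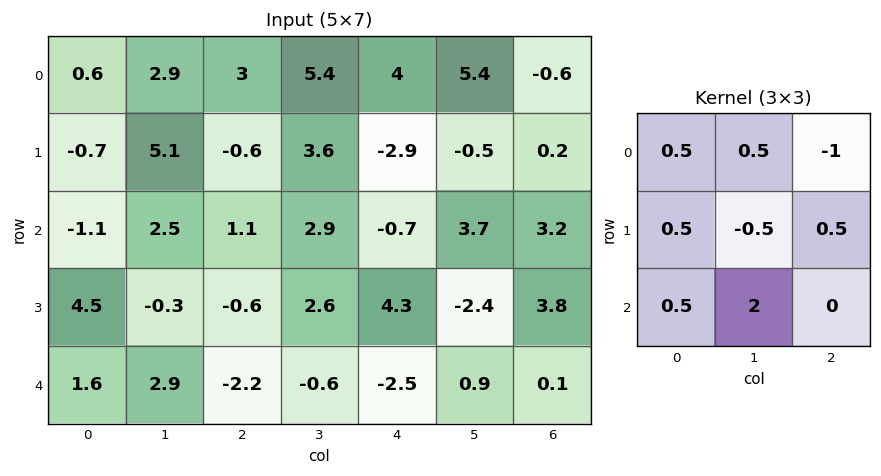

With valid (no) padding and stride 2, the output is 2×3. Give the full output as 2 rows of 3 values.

Output[0,0]: The receptive field on the input at this output position is [0.6 2.9 3 / -0.7 5.1 -0.6 / -1.1 2.5 1.1]. Elementwise product with the kernel and sum: 0.6·0.5 + 2.9·0.5 + 3·-1 + -0.7·0.5 + 5.1·-0.5 + -0.6·0.5 + -1.1·0.5 + 2.5·2.

0 3 11.25
8.3 0.95 4.1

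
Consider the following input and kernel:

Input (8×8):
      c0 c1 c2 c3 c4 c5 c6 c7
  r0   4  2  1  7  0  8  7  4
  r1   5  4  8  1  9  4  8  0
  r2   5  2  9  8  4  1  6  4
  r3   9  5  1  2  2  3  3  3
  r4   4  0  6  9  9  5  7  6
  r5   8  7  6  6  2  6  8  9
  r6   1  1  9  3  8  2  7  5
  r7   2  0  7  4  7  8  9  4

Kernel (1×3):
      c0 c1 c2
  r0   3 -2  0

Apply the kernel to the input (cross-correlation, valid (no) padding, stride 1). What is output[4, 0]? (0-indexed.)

12

The receptive field on the input at this output position is [4 0 6]. Elementwise product with the kernel and sum: 4·3 + 0·-2.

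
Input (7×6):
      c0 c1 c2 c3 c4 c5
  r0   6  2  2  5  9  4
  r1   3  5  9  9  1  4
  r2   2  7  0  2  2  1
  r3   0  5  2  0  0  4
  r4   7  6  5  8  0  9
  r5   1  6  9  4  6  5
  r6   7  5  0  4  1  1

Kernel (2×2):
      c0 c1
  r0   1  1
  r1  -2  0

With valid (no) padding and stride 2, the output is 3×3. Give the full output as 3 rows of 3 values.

Output[0,0]: The receptive field on the input at this output position is [6 2 / 3 5]. Elementwise product with the kernel and sum: 6·1 + 2·1 + 3·-2.
Output[0,1]: The receptive field on the input at this output position is [2 5 / 9 9]. Elementwise product with the kernel and sum: 2·1 + 5·1 + 9·-2.

2 -11 11
9 -2 3
11 -5 -3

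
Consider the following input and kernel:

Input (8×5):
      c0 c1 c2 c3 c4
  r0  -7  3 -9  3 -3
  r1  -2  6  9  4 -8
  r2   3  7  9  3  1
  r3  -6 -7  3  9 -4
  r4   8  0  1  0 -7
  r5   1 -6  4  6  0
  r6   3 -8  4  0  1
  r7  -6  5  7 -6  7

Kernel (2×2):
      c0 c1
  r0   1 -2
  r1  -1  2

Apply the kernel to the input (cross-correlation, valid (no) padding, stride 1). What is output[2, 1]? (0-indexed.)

2

The receptive field on the input at this output position is [7 9 / -7 3]. Elementwise product with the kernel and sum: 7·1 + 9·-2 + -7·-1 + 3·2.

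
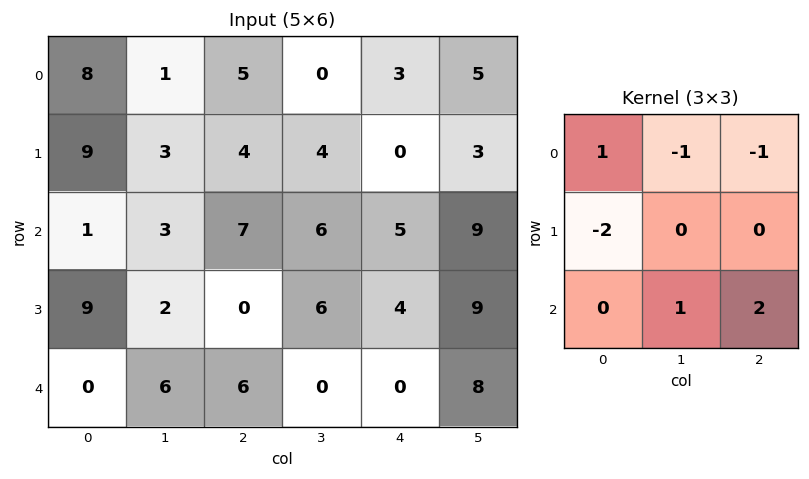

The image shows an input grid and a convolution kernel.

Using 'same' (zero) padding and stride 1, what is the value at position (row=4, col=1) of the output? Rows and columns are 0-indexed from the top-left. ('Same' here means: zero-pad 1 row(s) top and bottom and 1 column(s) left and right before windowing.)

The receptive field on the zero-padded input at this output position is [9 2 0 / 0 6 6 / 0 0 0]. Elementwise product with the kernel and sum: 9·1 + 2·-1 + 0·-1 + 0·-2 + 0·1 + 0·2.

7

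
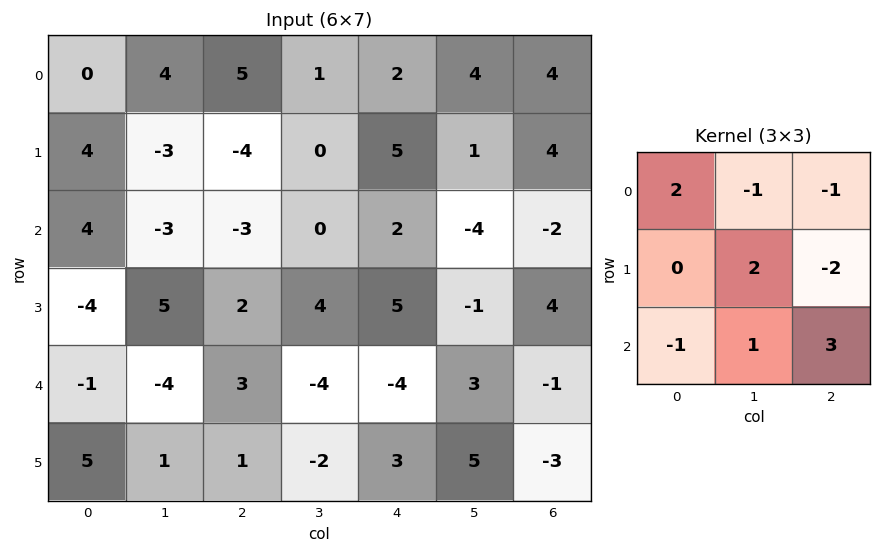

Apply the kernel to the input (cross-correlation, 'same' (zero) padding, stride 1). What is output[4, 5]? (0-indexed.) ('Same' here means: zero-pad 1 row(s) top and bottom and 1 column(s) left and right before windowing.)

8

The receptive field on the zero-padded input at this output position is [5 -1 4 / -4 3 -1 / 3 5 -3]. Elementwise product with the kernel and sum: 5·2 + -1·-1 + 4·-1 + 3·2 + -1·-2 + 3·-1 + 5·1 + -3·3.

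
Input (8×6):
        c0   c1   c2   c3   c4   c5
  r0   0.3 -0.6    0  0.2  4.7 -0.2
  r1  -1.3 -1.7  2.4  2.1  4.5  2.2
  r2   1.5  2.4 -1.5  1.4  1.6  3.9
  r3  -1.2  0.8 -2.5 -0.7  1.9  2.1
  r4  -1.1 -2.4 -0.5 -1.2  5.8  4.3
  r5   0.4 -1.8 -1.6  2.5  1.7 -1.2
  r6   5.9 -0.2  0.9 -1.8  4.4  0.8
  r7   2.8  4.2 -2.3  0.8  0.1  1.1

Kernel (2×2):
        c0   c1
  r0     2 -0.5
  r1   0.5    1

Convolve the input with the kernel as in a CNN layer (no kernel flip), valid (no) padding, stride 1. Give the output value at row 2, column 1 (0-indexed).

The receptive field on the input at this output position is [2.4 -1.5 / 0.8 -2.5]. Elementwise product with the kernel and sum: 2.4·2 + -1.5·-0.5 + 0.8·0.5 + -2.5·1.

3.45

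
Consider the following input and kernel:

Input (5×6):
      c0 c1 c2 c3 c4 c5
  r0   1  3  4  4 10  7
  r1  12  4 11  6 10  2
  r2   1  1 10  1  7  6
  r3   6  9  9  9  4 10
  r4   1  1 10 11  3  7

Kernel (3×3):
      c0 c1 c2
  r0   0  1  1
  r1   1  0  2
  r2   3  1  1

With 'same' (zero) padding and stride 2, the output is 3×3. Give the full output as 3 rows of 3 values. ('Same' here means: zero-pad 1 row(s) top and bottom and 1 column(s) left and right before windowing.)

22 40 48
33 65 66
17 41 39

Output[0,0]: The receptive field on the zero-padded input at this output position is [0 0 0 / 0 1 3 / 0 12 4]. Elementwise product with the kernel and sum: 0·1 + 0·1 + 0·1 + 3·2 + 0·3 + 12·1 + 4·1.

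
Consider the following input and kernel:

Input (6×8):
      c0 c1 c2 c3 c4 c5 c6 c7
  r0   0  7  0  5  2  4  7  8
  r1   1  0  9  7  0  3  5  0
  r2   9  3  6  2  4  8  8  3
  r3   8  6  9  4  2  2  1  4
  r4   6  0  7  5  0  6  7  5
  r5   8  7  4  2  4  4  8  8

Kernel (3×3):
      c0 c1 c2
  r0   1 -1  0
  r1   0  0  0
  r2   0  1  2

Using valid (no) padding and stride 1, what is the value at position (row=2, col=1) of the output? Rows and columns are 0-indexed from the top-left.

The receptive field on the input at this output position is [3 6 2 / 6 9 4 / 0 7 5]. Elementwise product with the kernel and sum: 3·1 + 6·-1 + 7·1 + 5·2.

14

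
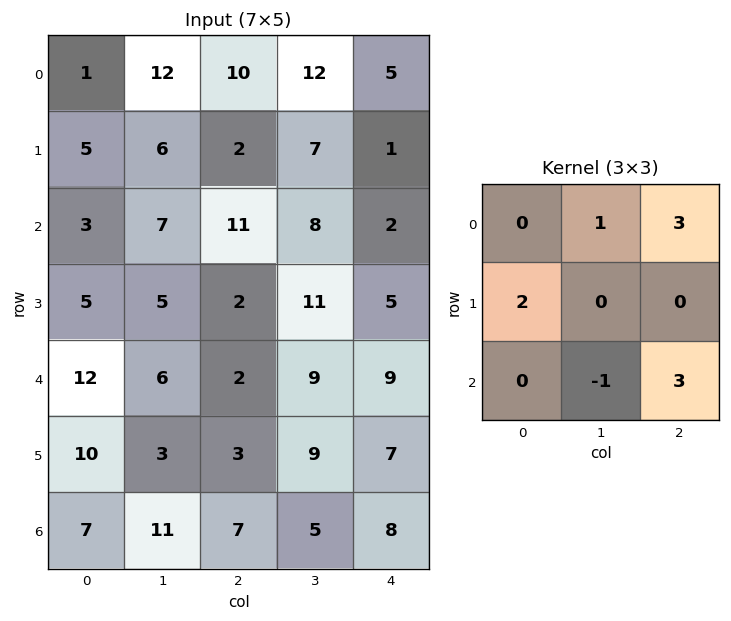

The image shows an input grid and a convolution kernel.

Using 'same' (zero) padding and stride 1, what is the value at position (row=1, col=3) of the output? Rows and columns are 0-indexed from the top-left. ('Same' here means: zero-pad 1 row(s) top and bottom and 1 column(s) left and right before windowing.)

29

The receptive field on the zero-padded input at this output position is [10 12 5 / 2 7 1 / 11 8 2]. Elementwise product with the kernel and sum: 12·1 + 5·3 + 2·2 + 8·-1 + 2·3.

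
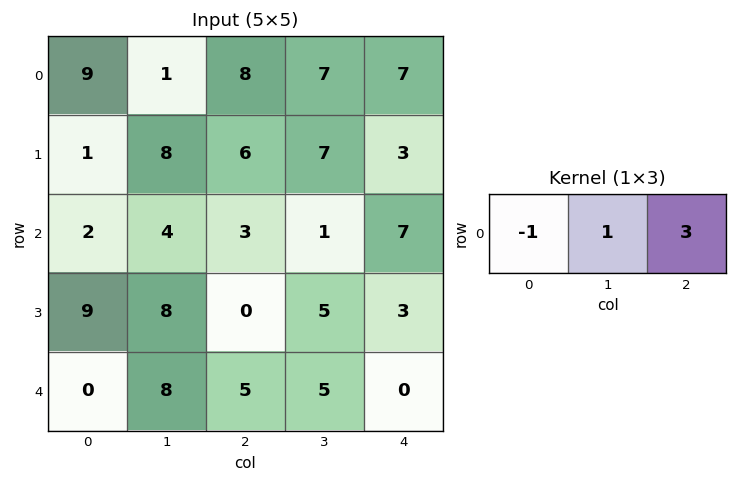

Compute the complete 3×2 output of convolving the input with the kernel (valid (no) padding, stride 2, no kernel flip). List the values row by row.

Output[0,0]: The receptive field on the input at this output position is [9 1 8]. Elementwise product with the kernel and sum: 9·-1 + 1·1 + 8·3.

16 20
11 19
23 0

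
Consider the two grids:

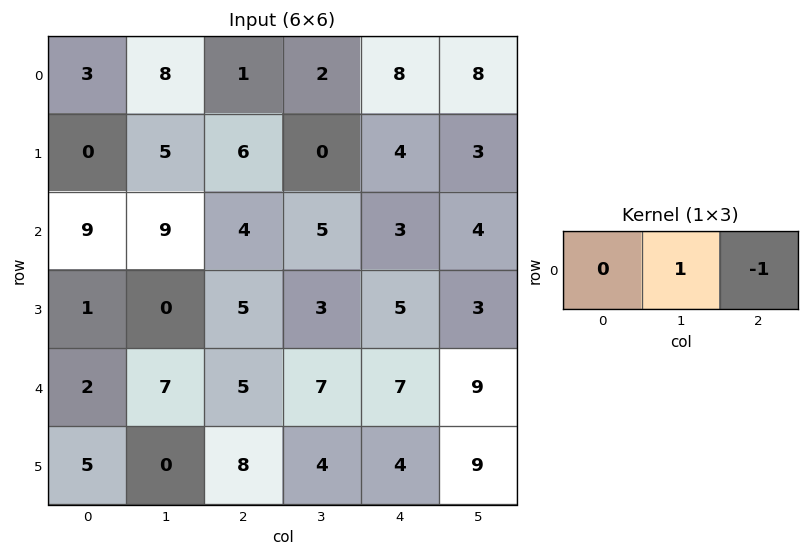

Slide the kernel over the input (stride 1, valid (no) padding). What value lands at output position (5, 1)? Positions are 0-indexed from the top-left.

The receptive field on the input at this output position is [0 8 4]. Elementwise product with the kernel and sum: 8·1 + 4·-1.

4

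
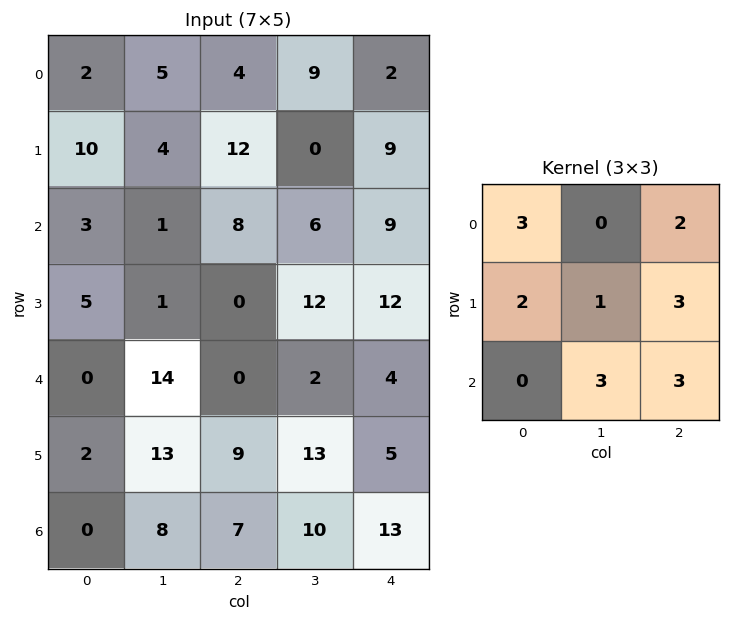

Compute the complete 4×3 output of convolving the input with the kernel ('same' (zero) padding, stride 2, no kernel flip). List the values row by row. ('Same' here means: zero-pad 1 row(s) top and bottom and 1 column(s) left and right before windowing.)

59 77 47
32 76 57
89 127 59
50 118 72

Output[0,0]: The receptive field on the zero-padded input at this output position is [0 0 0 / 0 2 5 / 0 10 4]. Elementwise product with the kernel and sum: 0·3 + 0·2 + 0·2 + 2·1 + 5·3 + 10·3 + 4·3.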